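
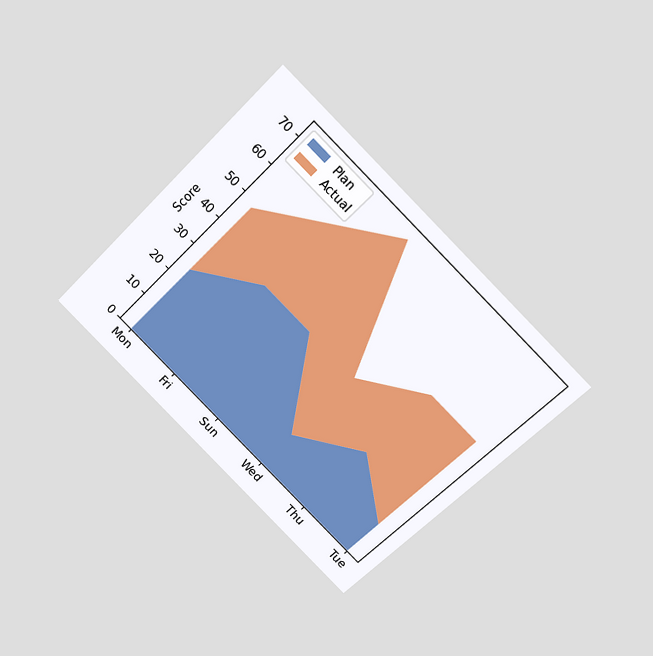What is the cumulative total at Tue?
48

The chart is tilted about 45° clockwise and viewed slightly from above. The stacked total at Tue reaches 48.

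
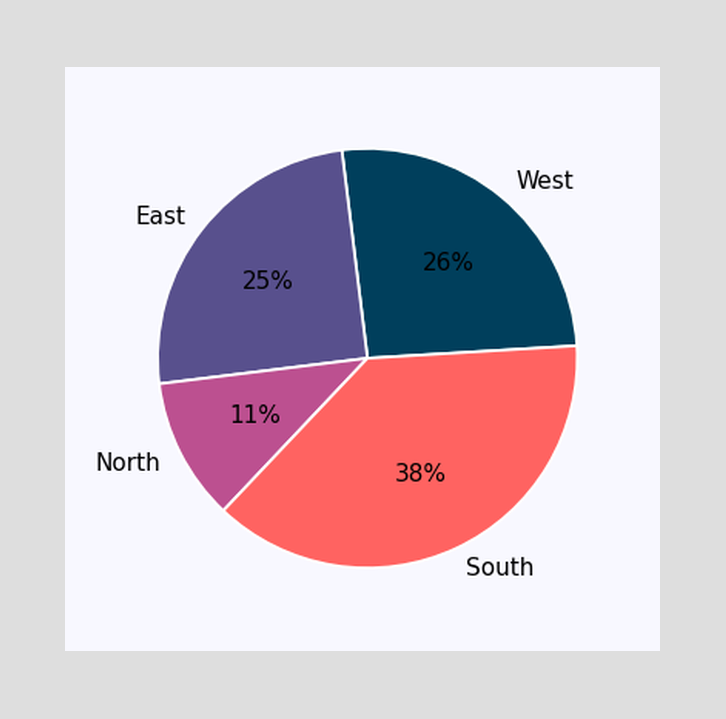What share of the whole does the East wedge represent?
25%

The East slice takes up 25% of the pie.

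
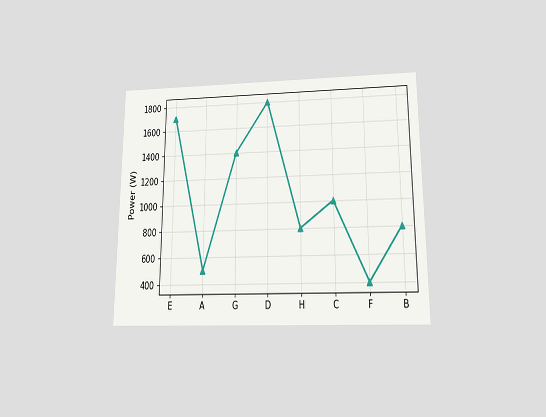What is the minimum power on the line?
The chart is viewed slightly from below. The lowest point is at F, and reading across to the y-axis gives 400W.

400W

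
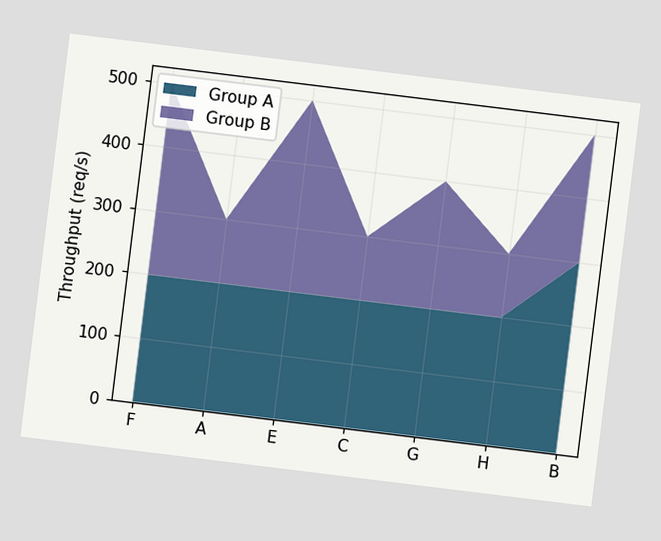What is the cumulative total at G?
400req/s

The chart is tilted about 7° clockwise. The stacked total at G reaches 400req/s.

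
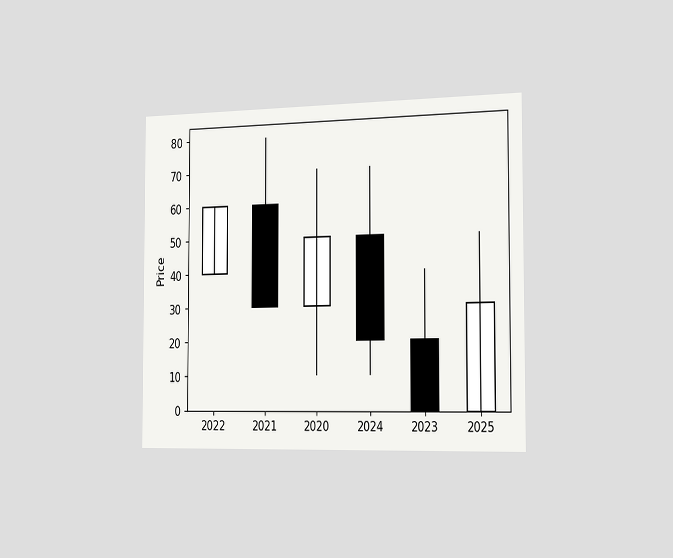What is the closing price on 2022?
The chart is viewed slightly from the right. The 2022 candle closes at 60.

60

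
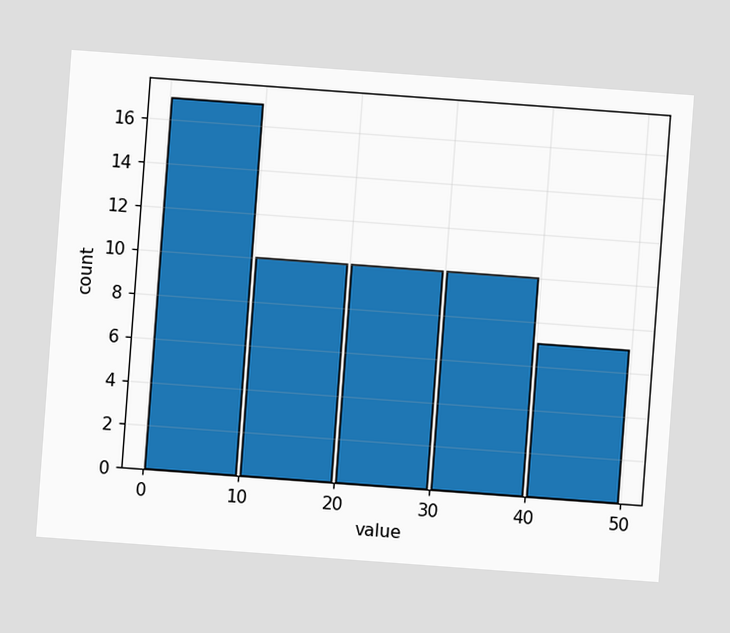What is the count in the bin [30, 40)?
The chart is tilted about 4° clockwise. The [30, 40) bin has height 10.

10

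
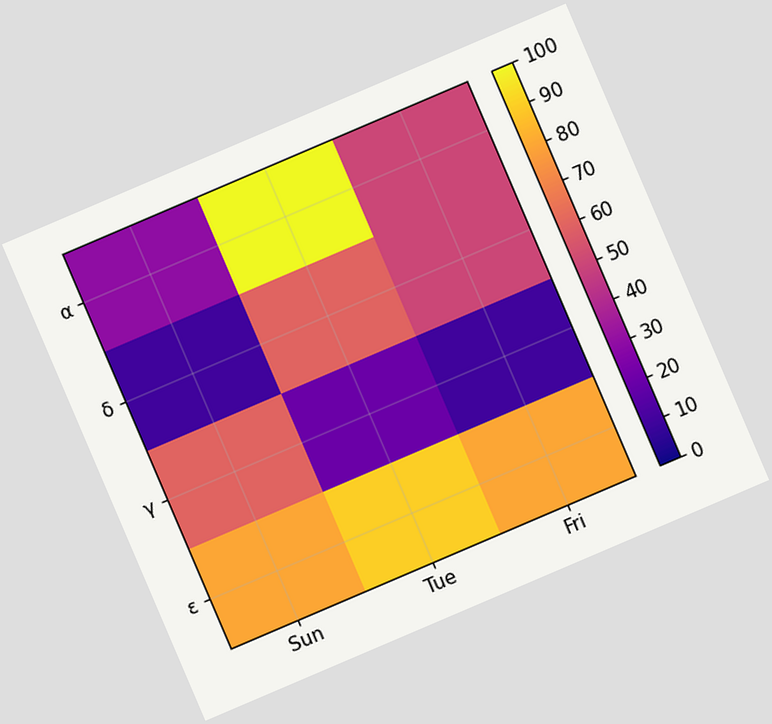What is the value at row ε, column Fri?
80

The chart is tilted about 23° counter-clockwise. Matching cell (ε, Fri) against the colorbar gives 80.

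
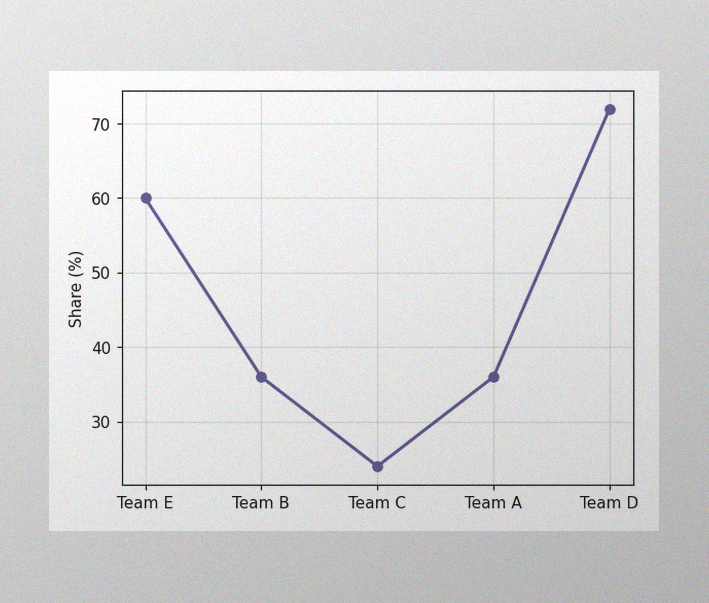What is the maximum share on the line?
The image has some photo noise and uneven lighting. The highest point is at Team D, and reading across to the y-axis gives 72%.

72%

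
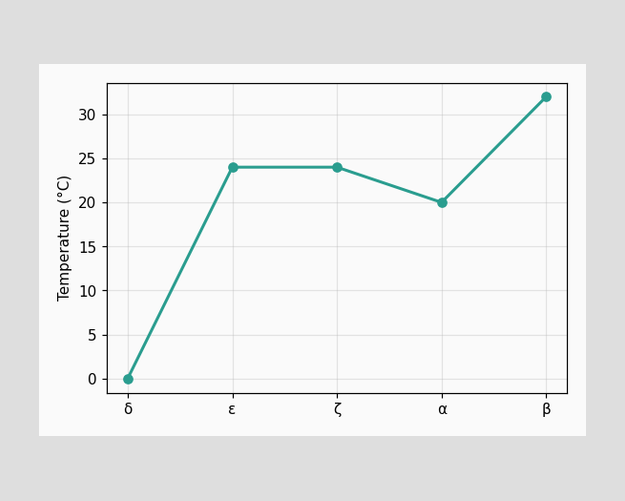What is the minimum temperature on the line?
0°C

The lowest point is at δ, and reading across to the y-axis gives 0°C.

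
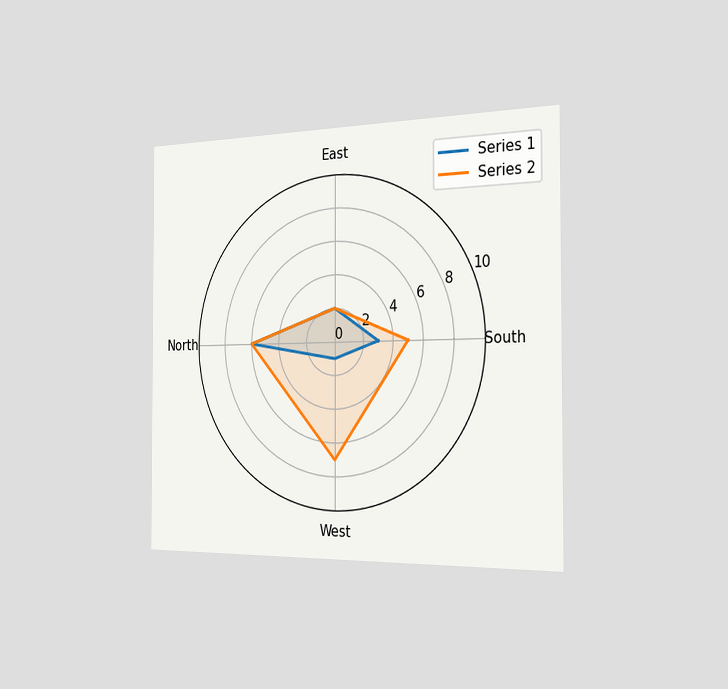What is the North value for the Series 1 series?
The chart is viewed slightly from the right. On the North axis, Series 1 reaches 6.

6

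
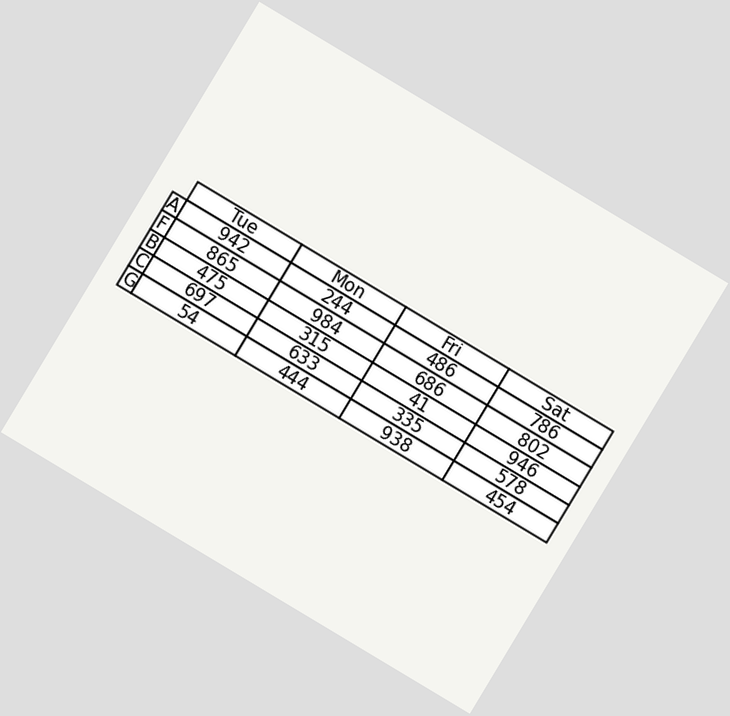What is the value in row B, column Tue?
The chart is tilted about 31° clockwise. The (B, Tue) cell reads 475.

475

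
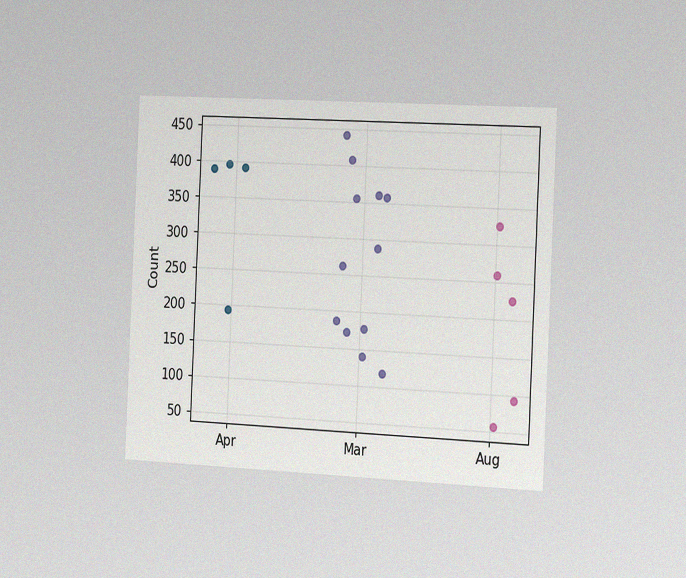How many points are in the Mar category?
The chart is tilted about 3° clockwise and viewed slightly from the right, with some photo noise. Counting the markers in the Mar column gives 12.

12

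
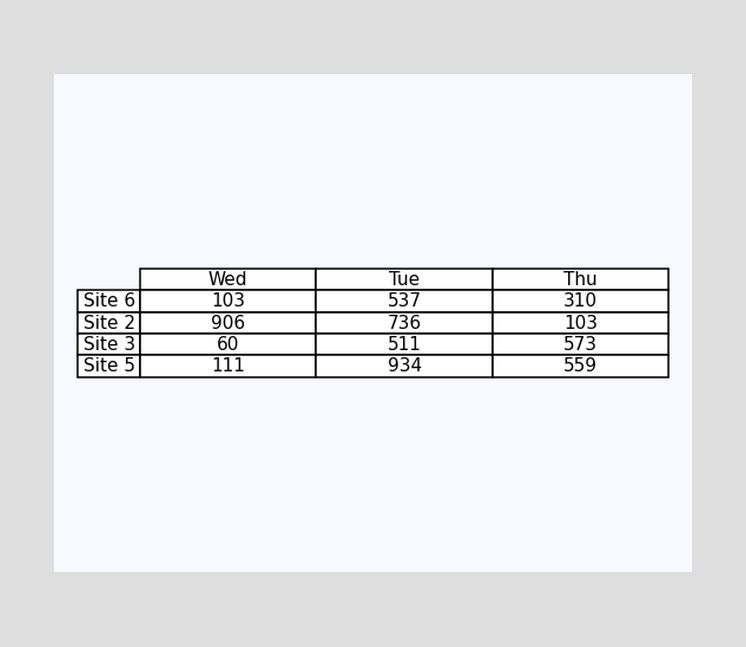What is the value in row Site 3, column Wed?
The (Site 3, Wed) cell reads 60.

60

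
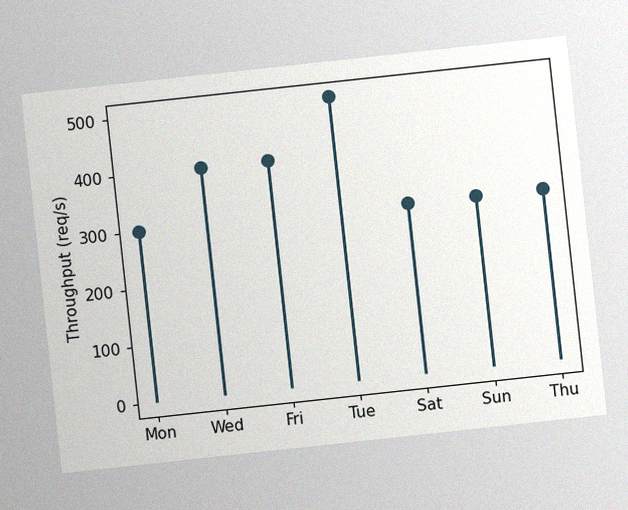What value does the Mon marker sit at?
300req/s

The chart is tilted about 6° counter-clockwise, with some photo noise. The Mon marker sits at 300req/s.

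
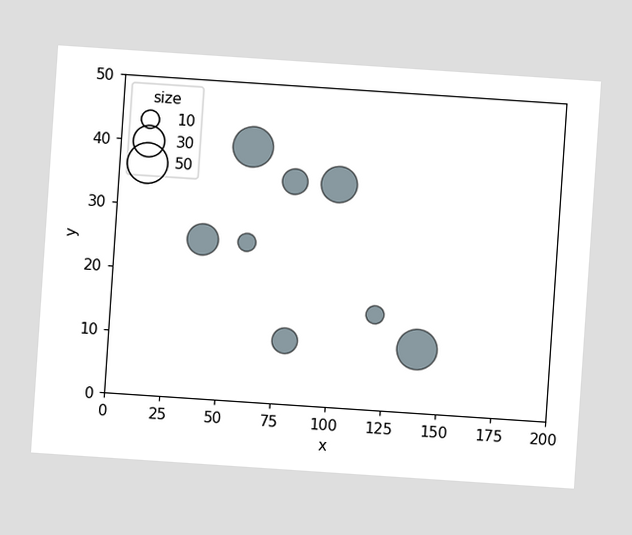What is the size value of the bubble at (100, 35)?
40

The chart is tilted about 4° clockwise. Matching the bubble at (100, 35) against the size legend gives 40.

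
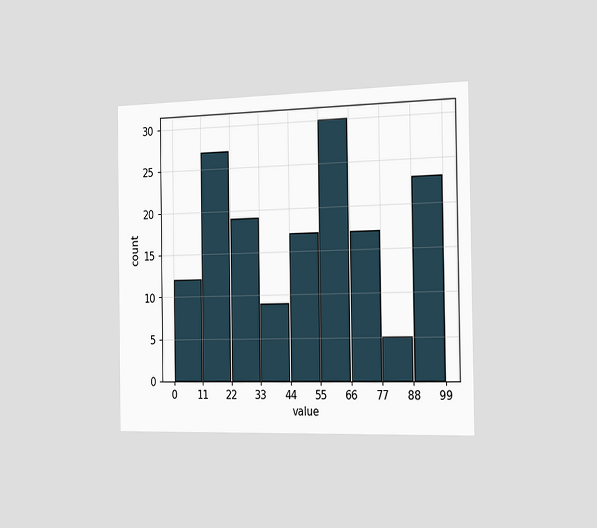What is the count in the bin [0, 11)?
12

The chart is viewed slightly from the right. The [0, 11) bin has height 12.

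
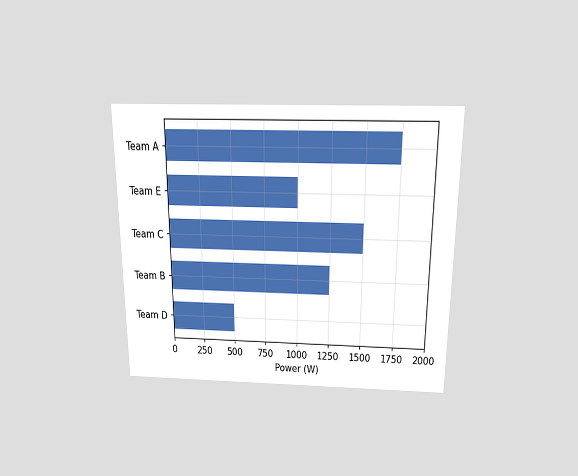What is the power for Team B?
The chart is viewed slightly from above. Reading along the chart's x-axis, the Team B bar reaches 1250W.

1250W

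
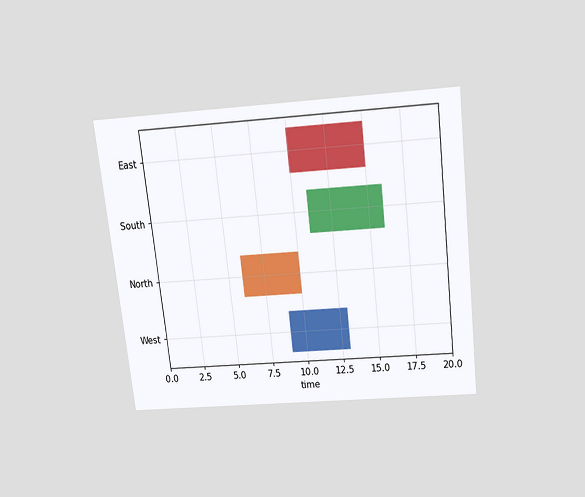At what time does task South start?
The chart is tilted about 6° counter-clockwise and viewed slightly from above. The South bar begins at t=11.

11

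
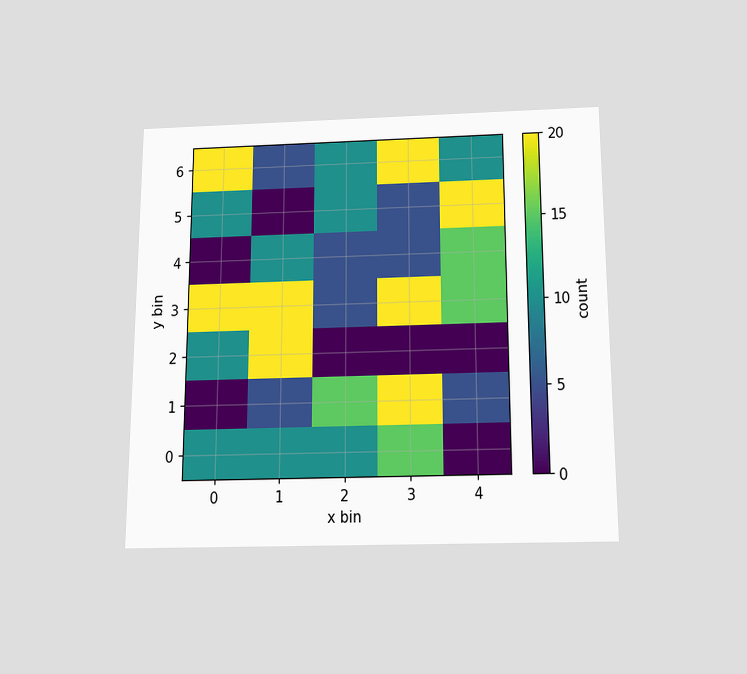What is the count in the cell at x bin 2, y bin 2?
0

The chart is viewed slightly from below. Matching the cell (2, 2) against the colorbar gives 0.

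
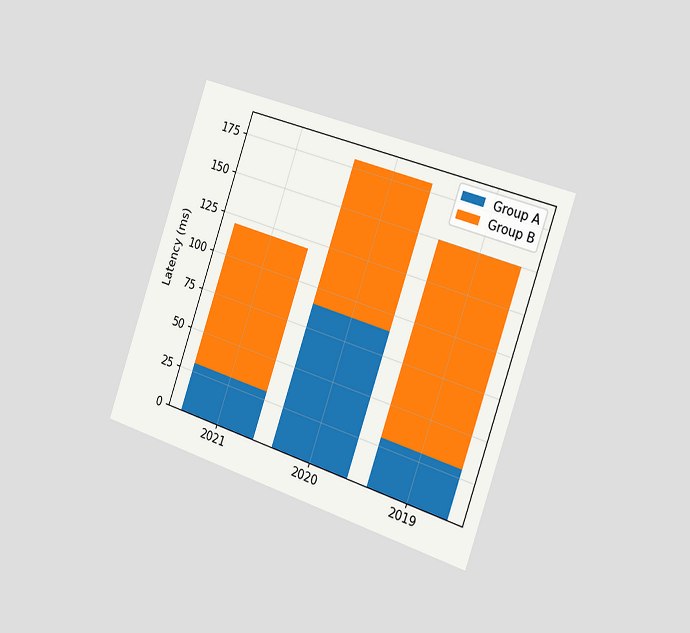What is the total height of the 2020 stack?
180ms

The chart is tilted about 19° clockwise and viewed slightly from the right. The 2020 stack's top reaches 180ms on the y-axis.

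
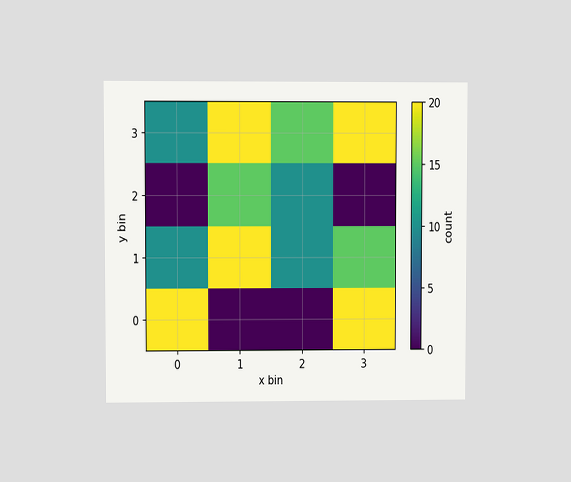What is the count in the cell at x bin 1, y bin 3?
20

The chart is viewed at a slight angle. Matching the cell (1, 3) against the colorbar gives 20.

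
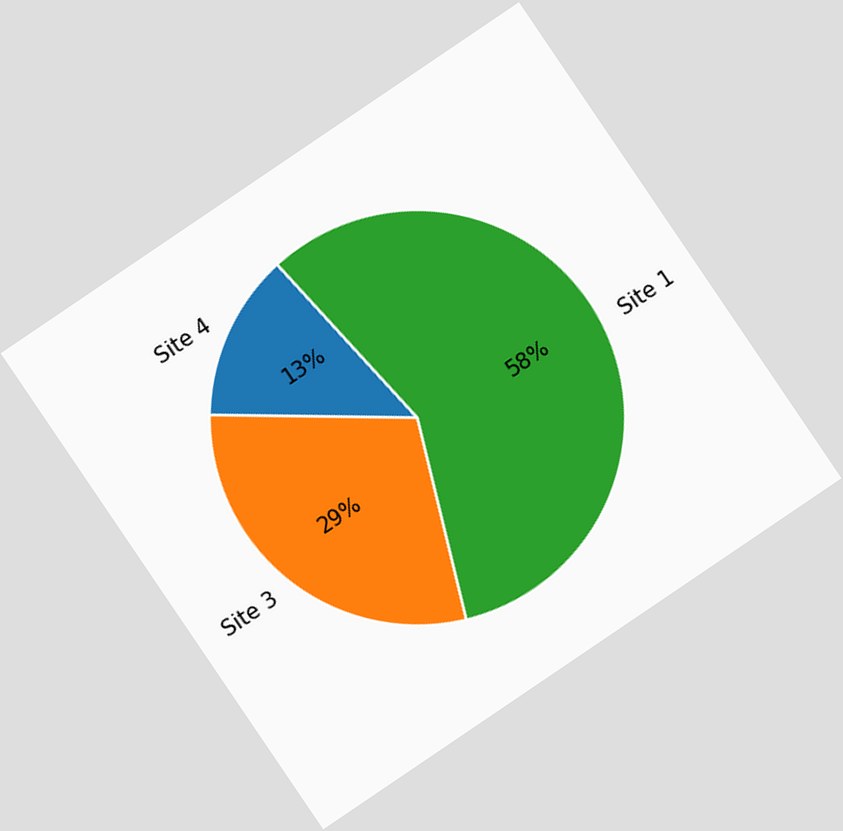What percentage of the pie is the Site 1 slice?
58%

The chart is tilted about 34° counter-clockwise. The Site 1 slice takes up 58% of the pie.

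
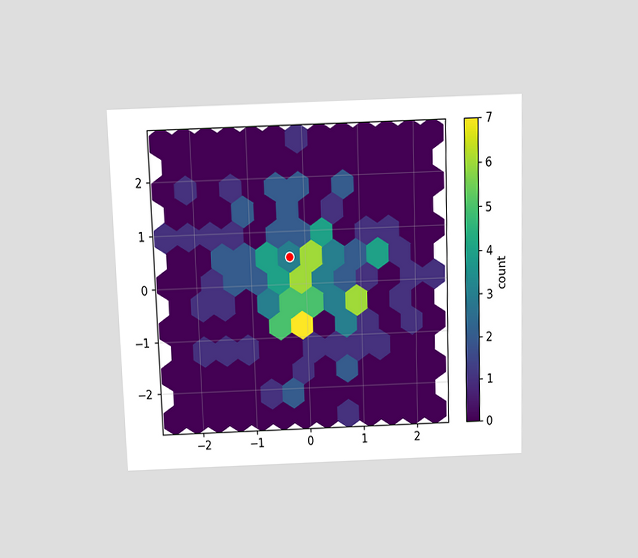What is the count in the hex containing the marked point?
3

The chart is viewed slightly from above. The marked hex reads 3 on the colorbar.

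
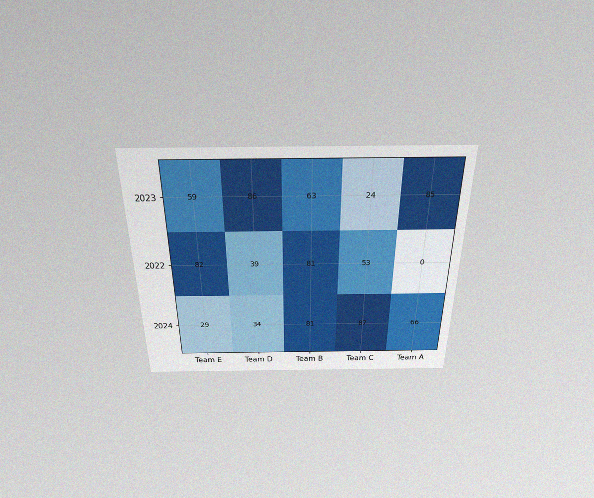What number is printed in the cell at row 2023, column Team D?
86

The chart is viewed slightly from above, with some photo noise. The (2023, Team D) cell reads 86.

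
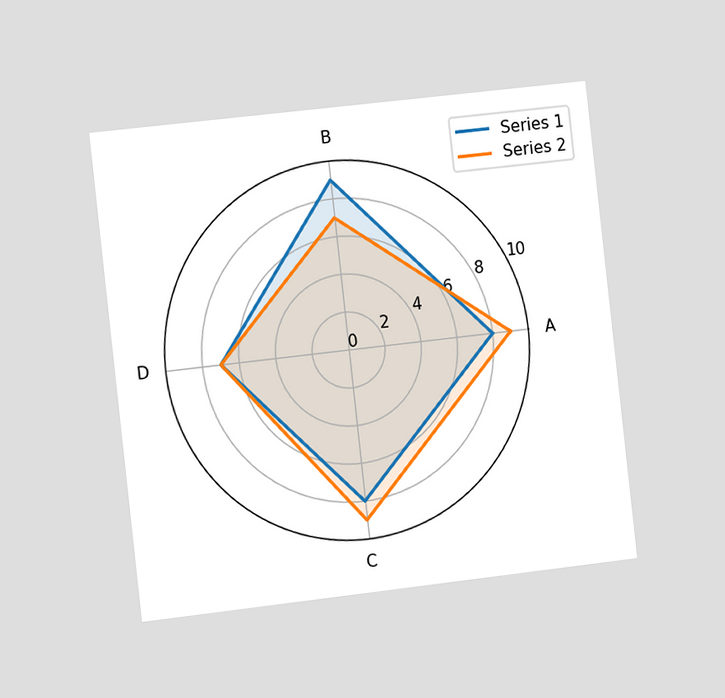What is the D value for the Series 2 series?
The chart is tilted about 6° counter-clockwise and viewed slightly from the left. On the D axis, Series 2 reaches 7.

7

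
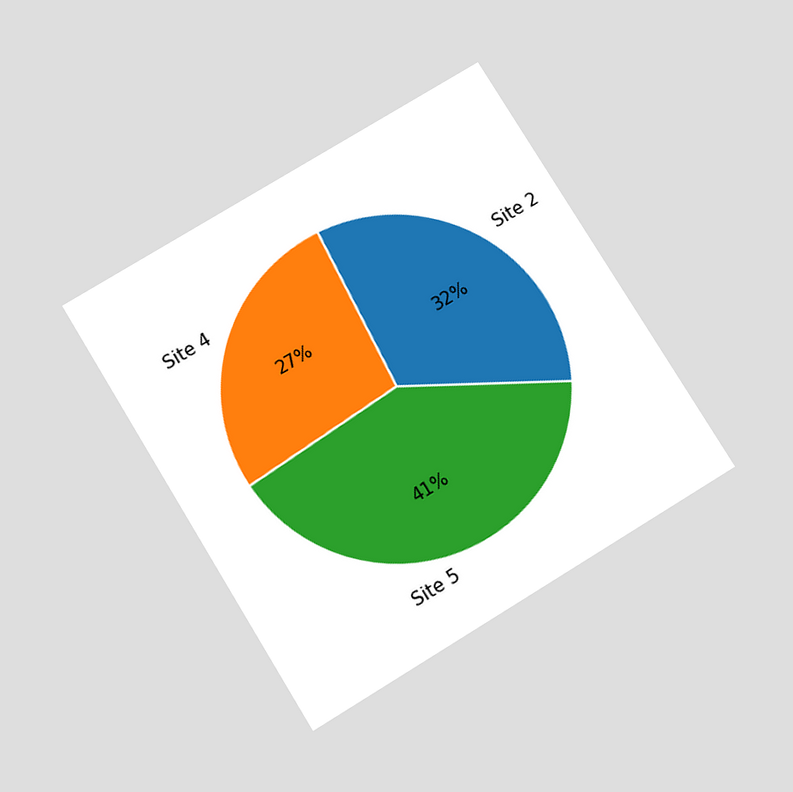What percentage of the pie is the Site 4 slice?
The chart is tilted about 31° counter-clockwise and viewed slightly from below. The Site 4 slice takes up 27% of the pie.

27%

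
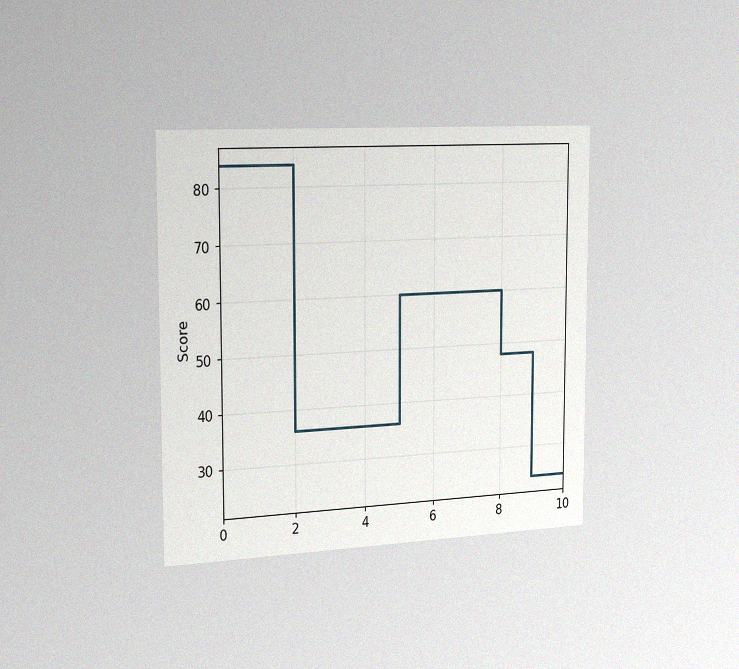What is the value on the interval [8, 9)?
The chart is viewed slightly from the left, with some photo noise. On [8, 9) the step sits at 48.

48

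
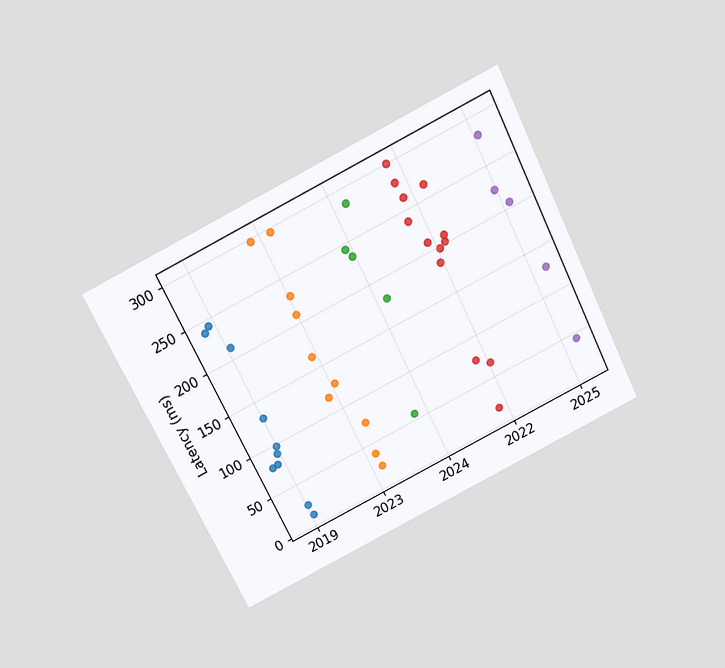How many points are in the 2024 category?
The chart is tilted about 26° counter-clockwise and viewed slightly from above. Counting the markers in the 2024 column gives 5.

5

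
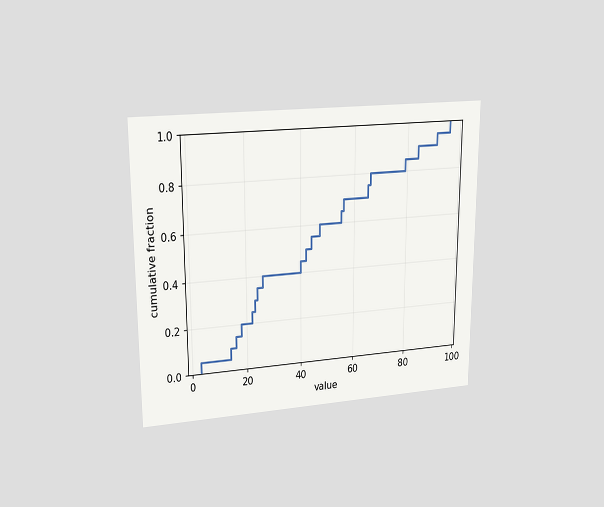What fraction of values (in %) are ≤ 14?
10%

The chart is viewed at a slight angle. At x=14 the ECDF step is at 10%.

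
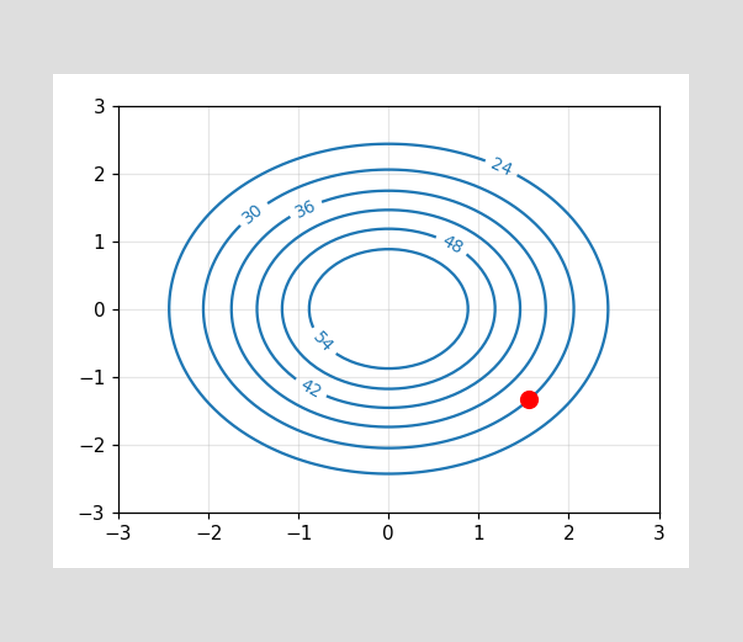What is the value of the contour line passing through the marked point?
The marked point sits on the contour labelled 30.

30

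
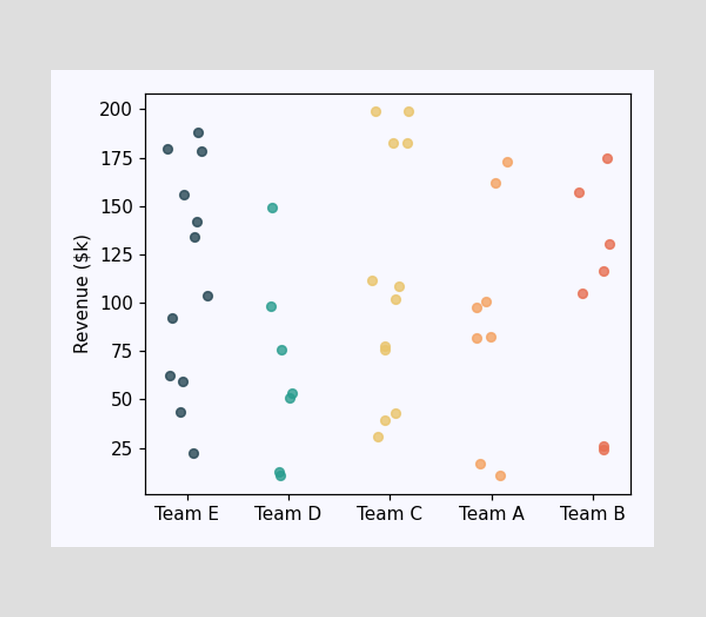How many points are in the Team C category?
12

Counting the markers in the Team C column gives 12.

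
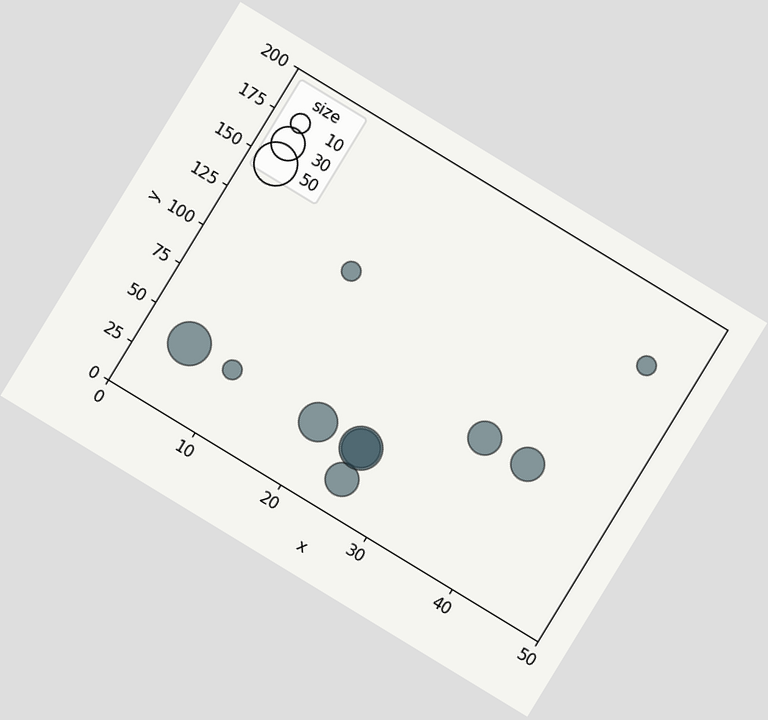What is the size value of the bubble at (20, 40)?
40

The chart is tilted about 31° clockwise. Matching the bubble at (20, 40) against the size legend gives 40.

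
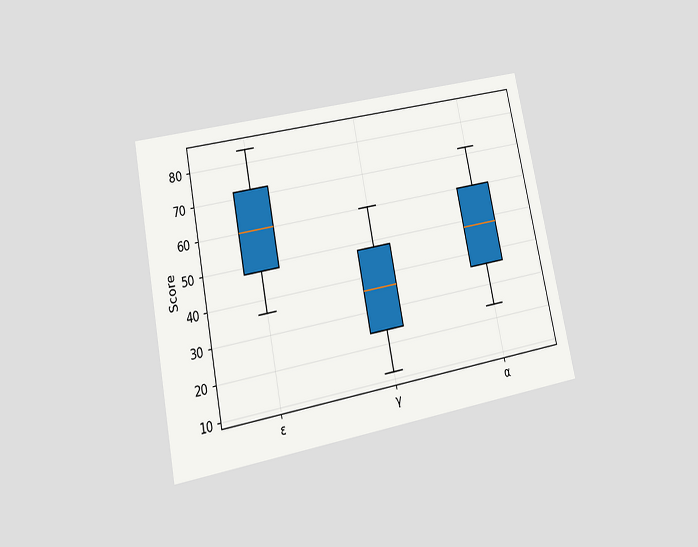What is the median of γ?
The chart is tilted about 11° counter-clockwise and viewed at a slight angle. The median line in the γ box sits at 36.

36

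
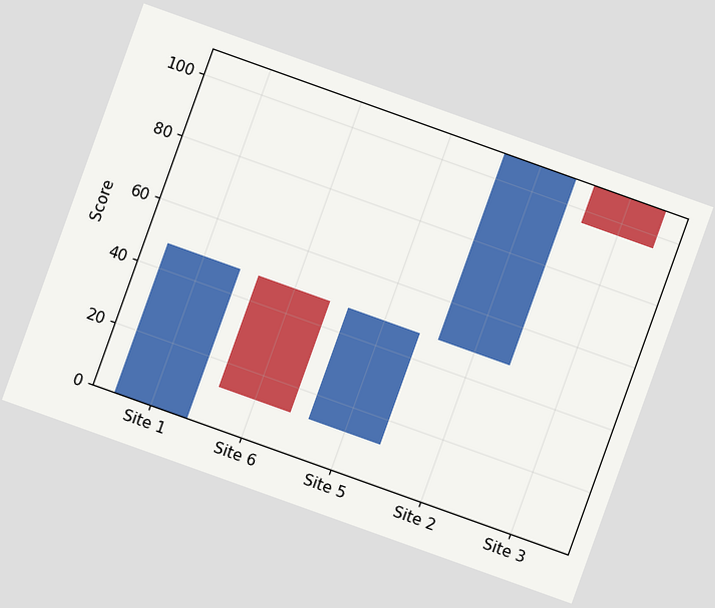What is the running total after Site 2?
108

The chart is tilted about 20° clockwise. After Site 2 the running total reaches 108.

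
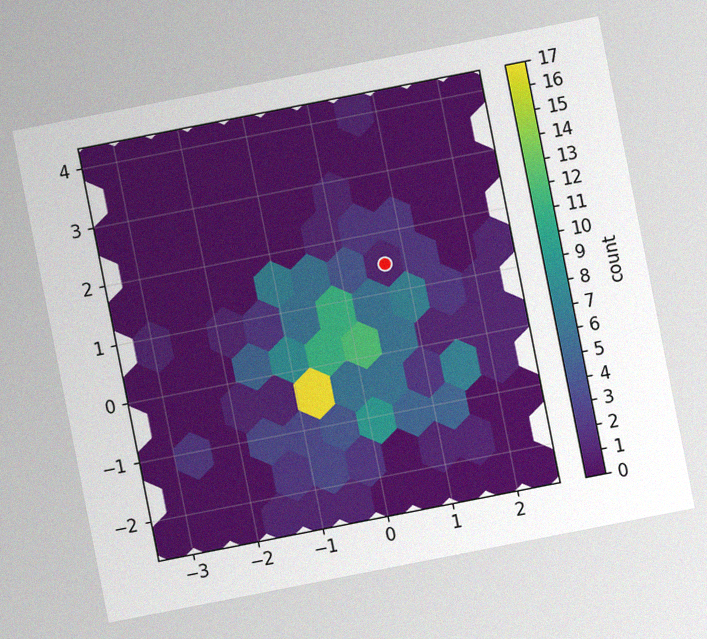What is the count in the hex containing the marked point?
1

The chart is tilted about 11° counter-clockwise, with some photo noise. The marked hex reads 1 on the colorbar.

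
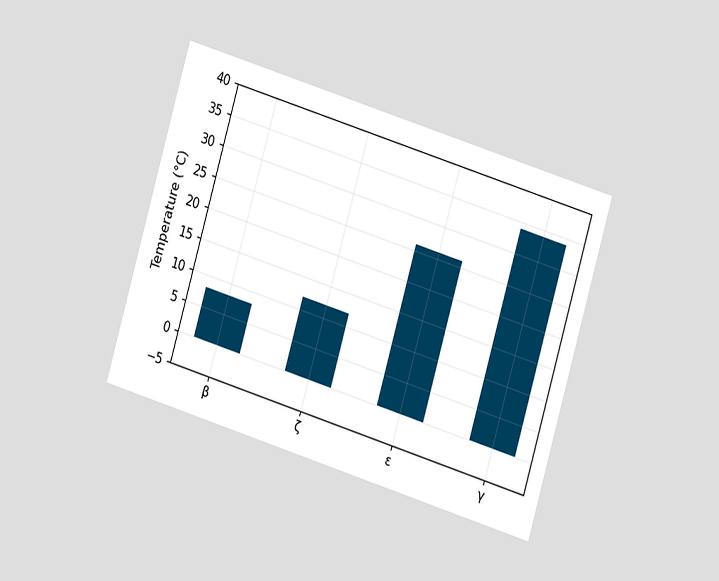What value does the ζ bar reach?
The chart is tilted about 17° clockwise and viewed at a slight angle. Reading along the chart's y-axis, the ζ bar reaches 12°C.

12°C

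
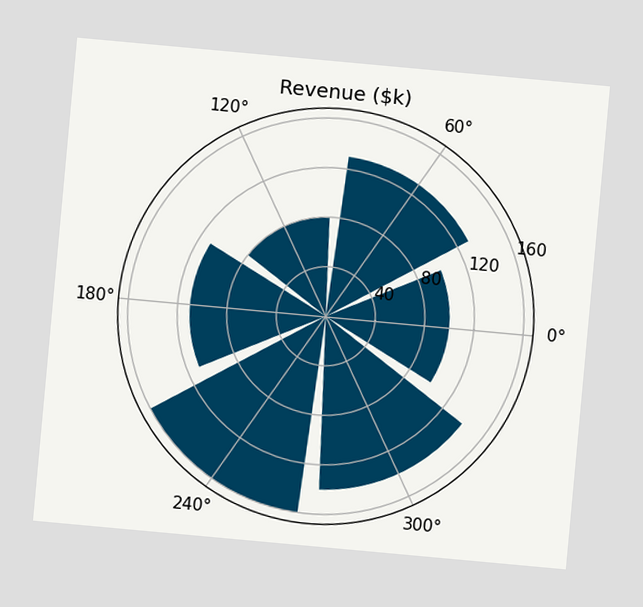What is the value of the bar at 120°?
The chart is tilted about 5° clockwise. The bar at 120° reaches $80k on the radial axis.

$80k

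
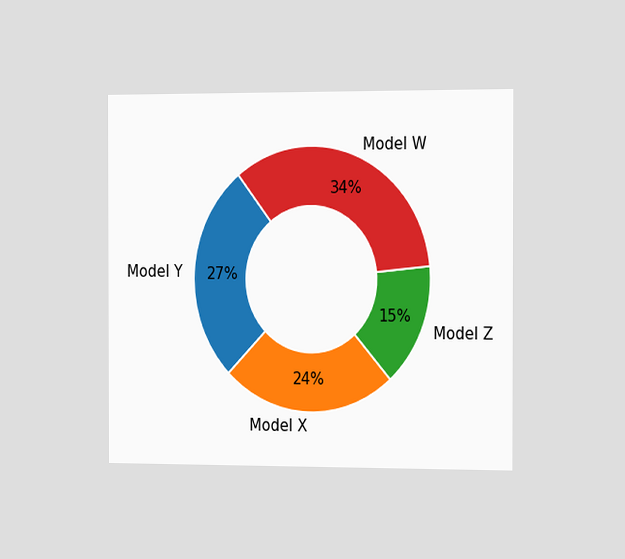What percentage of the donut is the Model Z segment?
The chart is viewed slightly from the right. The Model Z segment takes up 15% of the ring.

15%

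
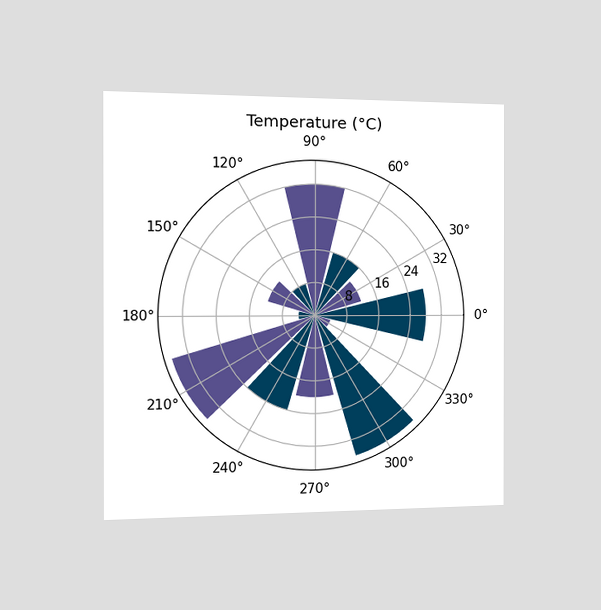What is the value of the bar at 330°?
The chart is viewed slightly from the left. The bar at 330° reaches 4°C on the radial axis.

4°C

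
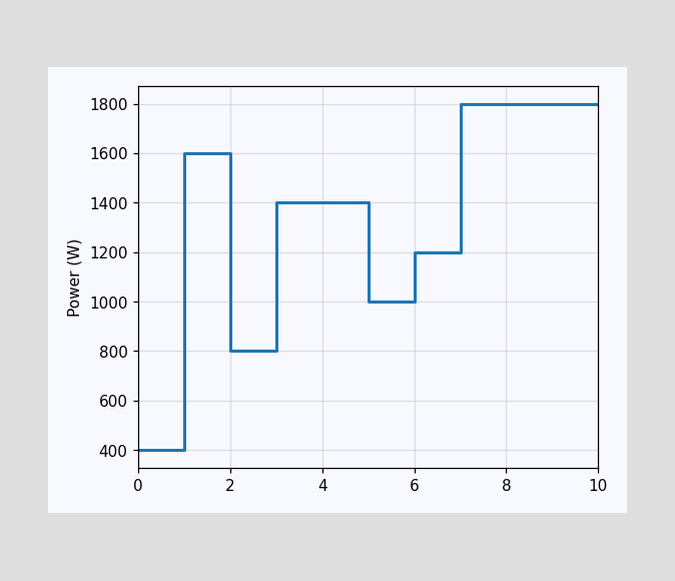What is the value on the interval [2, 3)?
On [2, 3) the step sits at 800W.

800W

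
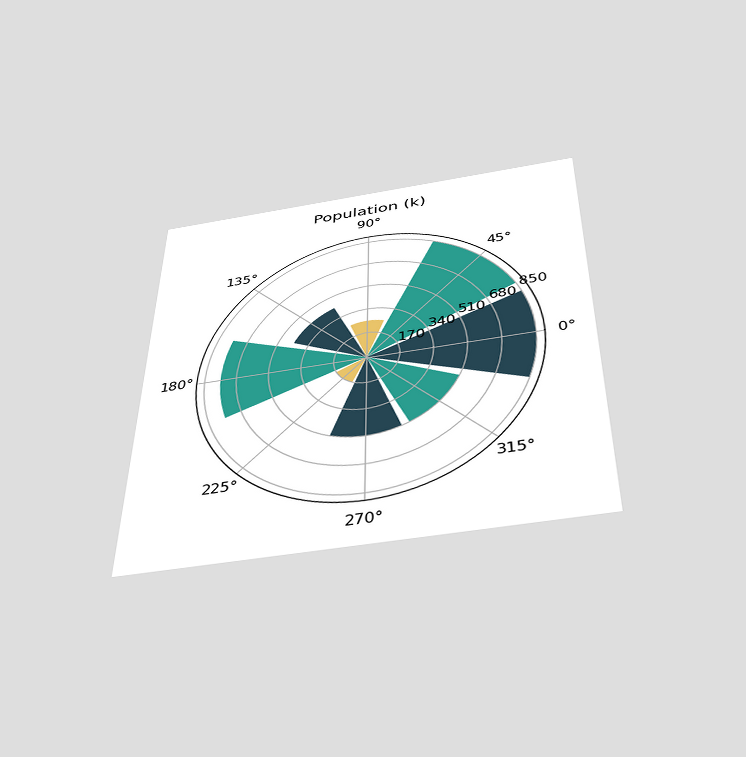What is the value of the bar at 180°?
The chart is viewed slightly from below. The bar at 180° reaches 765k on the radial axis.

765k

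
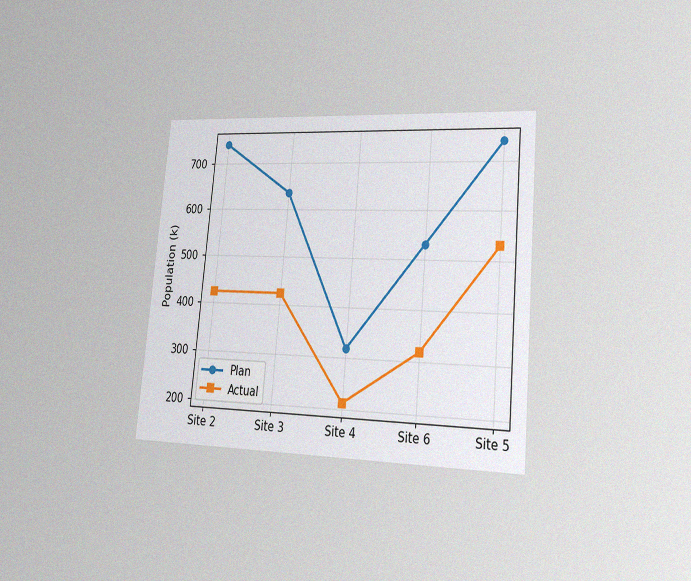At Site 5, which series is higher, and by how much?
Plan, by 212k

The chart is tilted about 5° clockwise and viewed slightly from the right, with some photo noise. At Site 5, Plan sits above the other line by 212k.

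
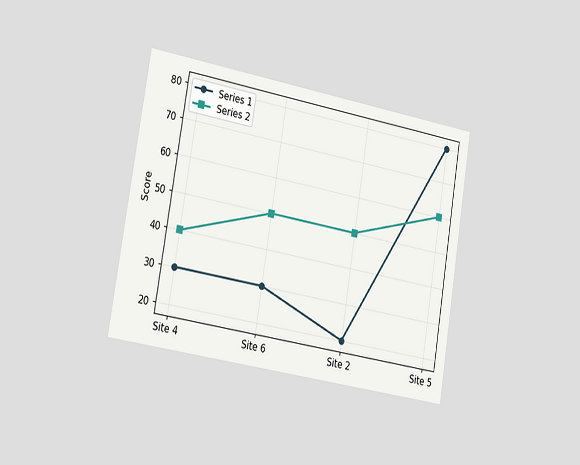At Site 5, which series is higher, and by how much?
The chart is tilted about 9° clockwise and viewed slightly from the left. At Site 5, Series 1 sits above the other line by 20.

Series 1, by 20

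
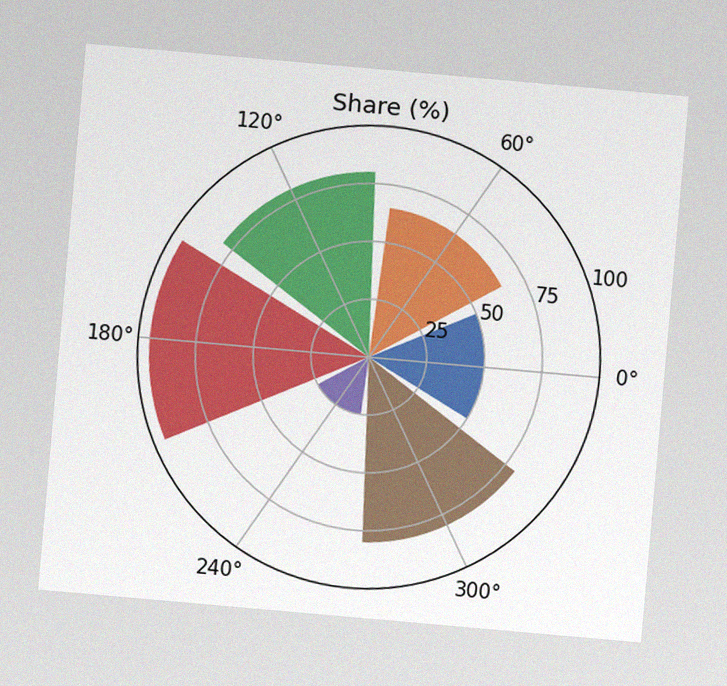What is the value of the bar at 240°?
The chart is tilted about 5° clockwise, with some photo noise. The bar at 240° reaches 25% on the radial axis.

25%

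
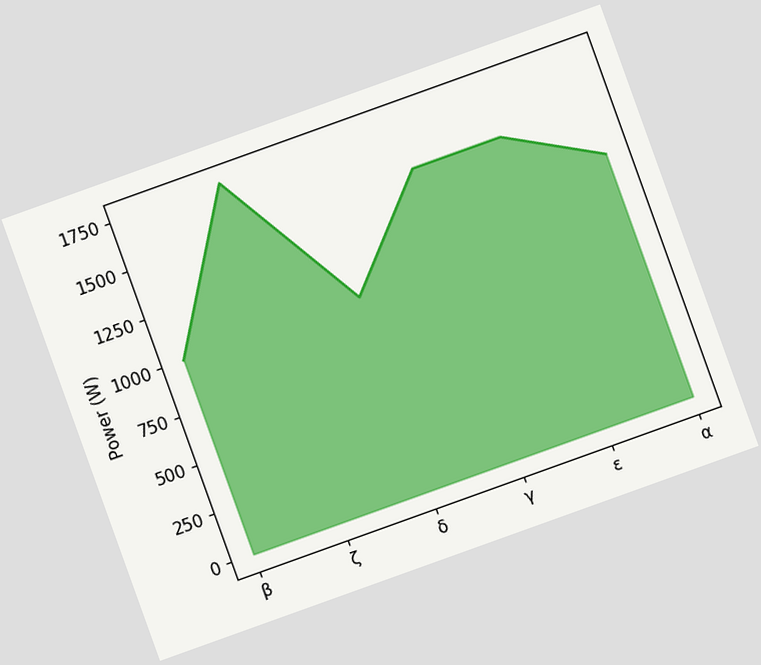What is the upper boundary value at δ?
1000W

The chart is tilted about 20° counter-clockwise. At δ the upper boundary is at 1000W.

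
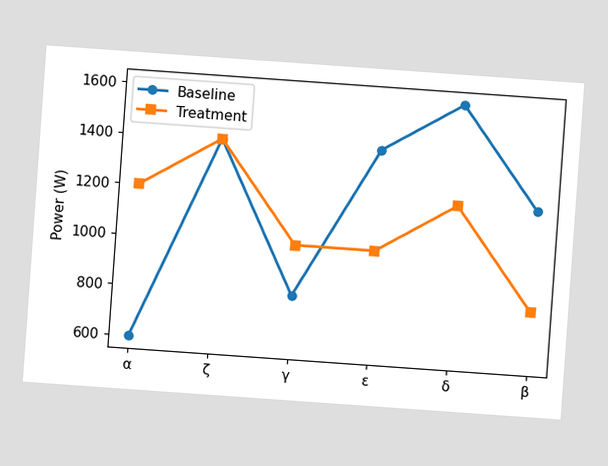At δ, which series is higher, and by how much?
The chart is tilted about 4° clockwise. At δ, Baseline sits above the other line by 400W.

Baseline, by 400W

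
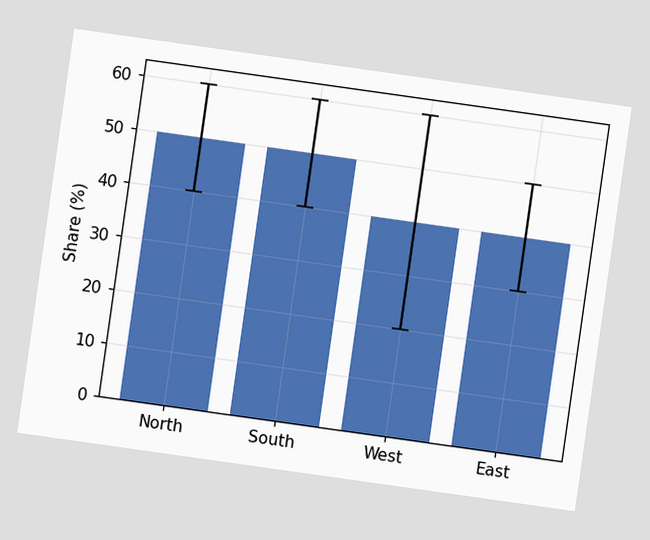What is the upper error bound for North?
60%

The chart is tilted about 8° clockwise. The North bar's upper whisker reaches 60%.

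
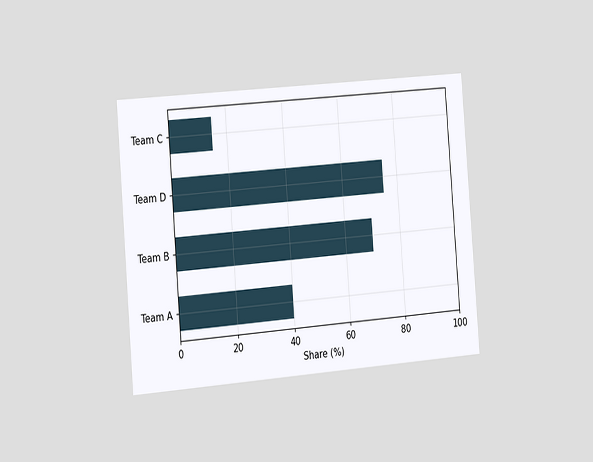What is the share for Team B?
The chart is tilted about 5° counter-clockwise and viewed slightly from the left. Reading along the chart's x-axis, the Team B bar reaches 70%.

70%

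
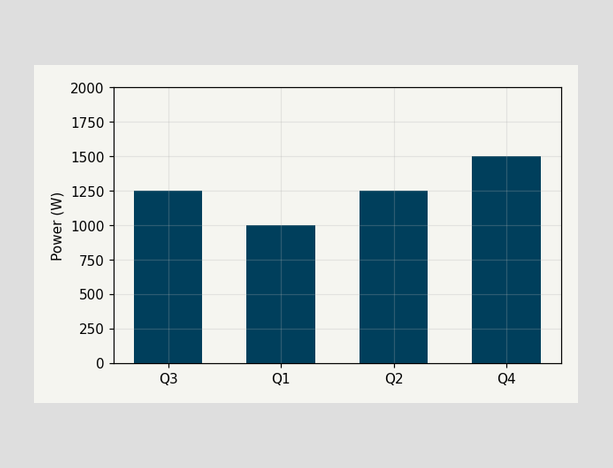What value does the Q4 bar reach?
1500W

Reading along the chart's y-axis, the Q4 bar reaches 1500W.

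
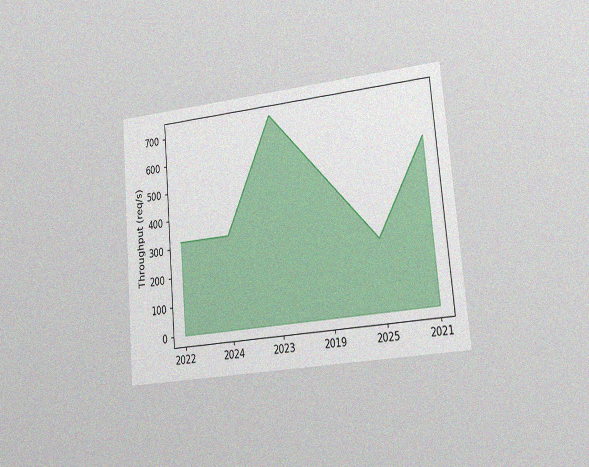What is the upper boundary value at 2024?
320req/s

The chart is tilted about 5° counter-clockwise and viewed slightly from the right, with some photo noise. At 2024 the upper boundary is at 320req/s.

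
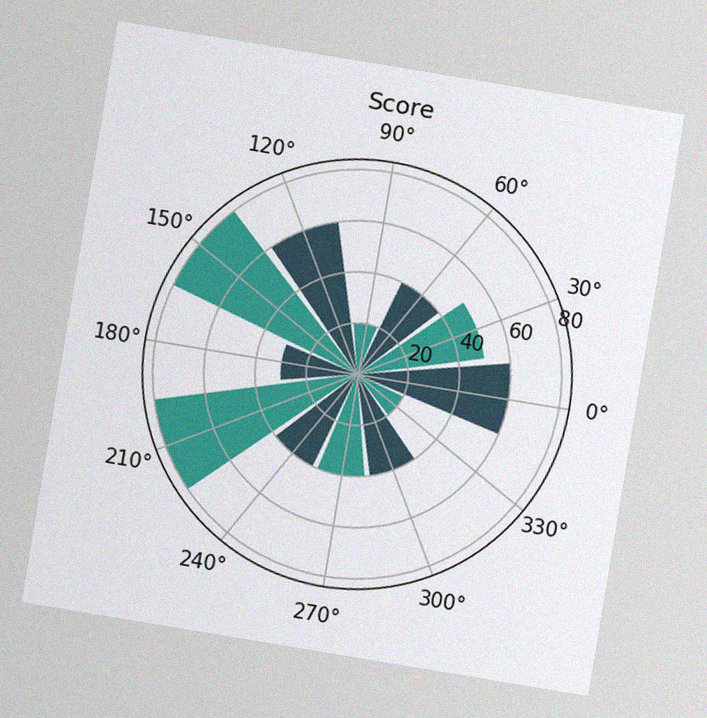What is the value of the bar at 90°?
The chart is tilted about 9° clockwise, with some photo noise. The bar at 90° reaches 20 on the radial axis.

20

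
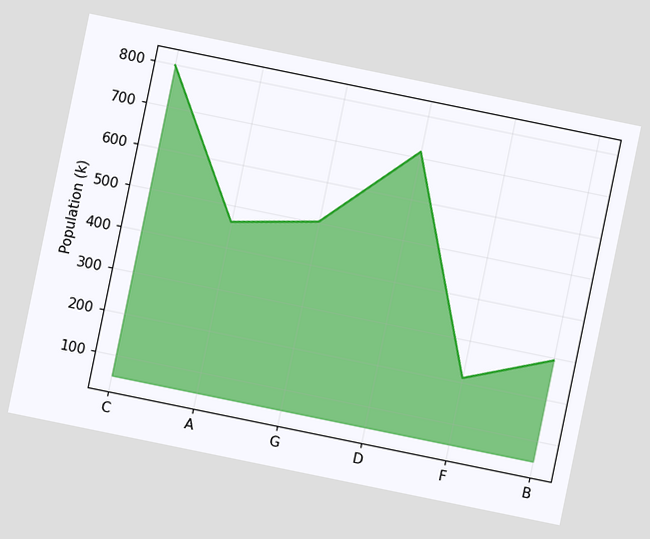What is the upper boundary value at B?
The chart is tilted about 12° clockwise. At B the upper boundary is at 294k.

294k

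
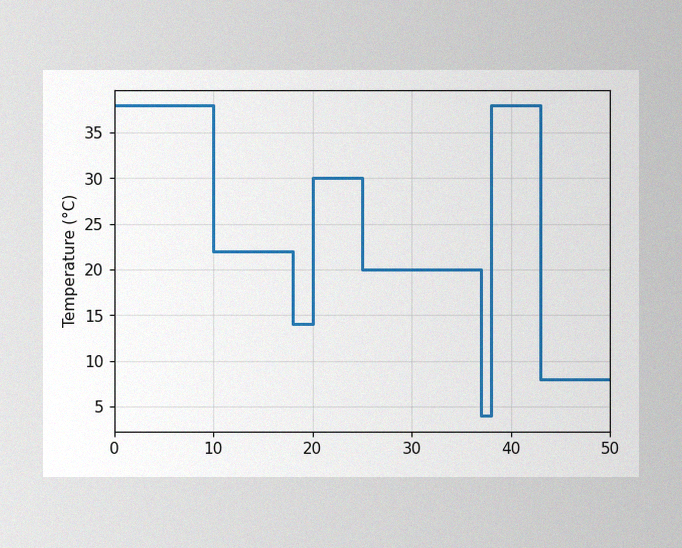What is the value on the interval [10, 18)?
The image has some photo noise and uneven lighting. On [10, 18) the step sits at 22°C.

22°C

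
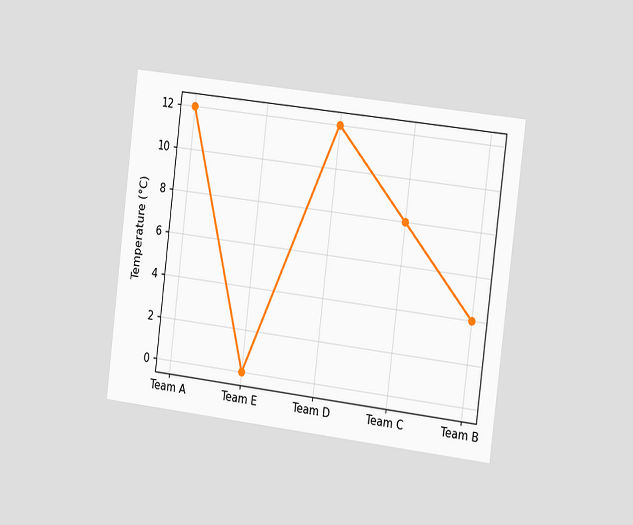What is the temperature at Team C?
The chart is tilted about 7° clockwise and viewed slightly from the right. At Team C, the line is at 8°C.

8°C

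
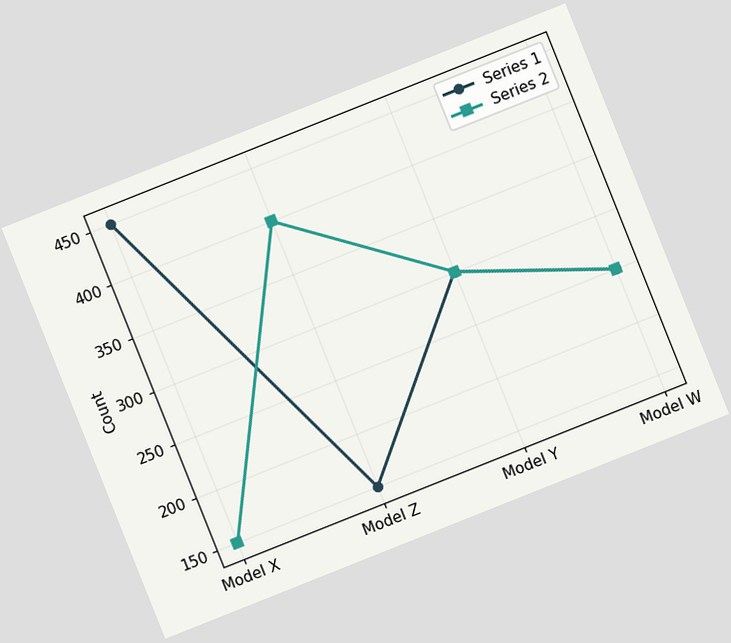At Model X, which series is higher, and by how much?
Series 1, by 300

The chart is tilted about 22° counter-clockwise. At Model X, Series 1 sits above the other line by 300.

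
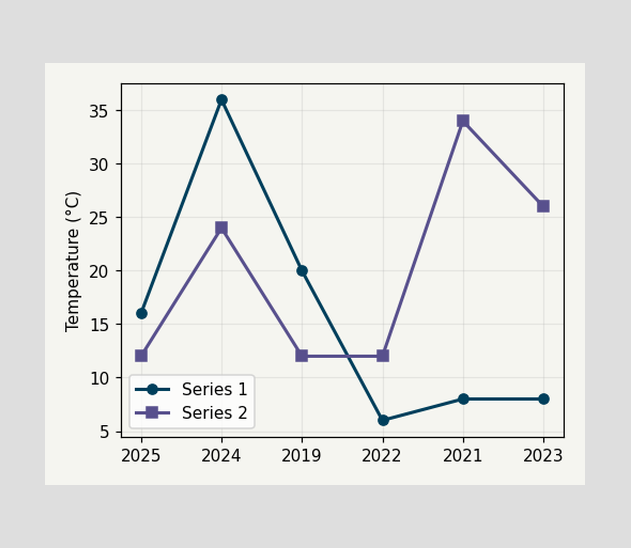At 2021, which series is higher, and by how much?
Series 2, by 26°C

At 2021, Series 2 sits above the other line by 26°C.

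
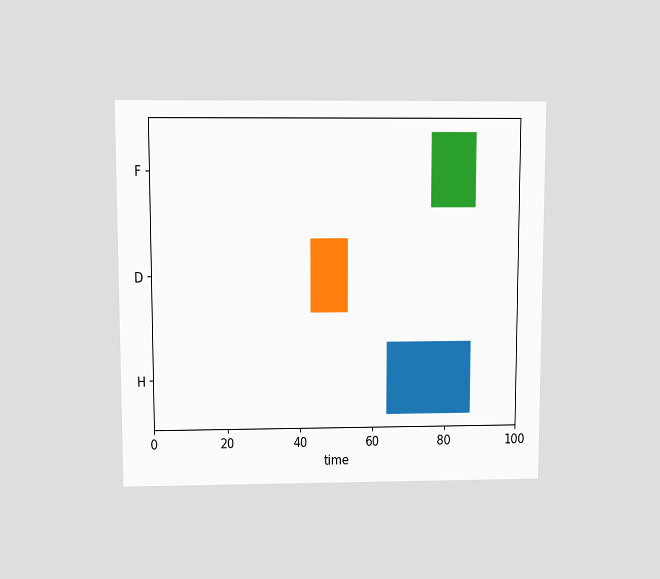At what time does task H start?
64

The chart is viewed slightly from above. The H bar begins at t=64.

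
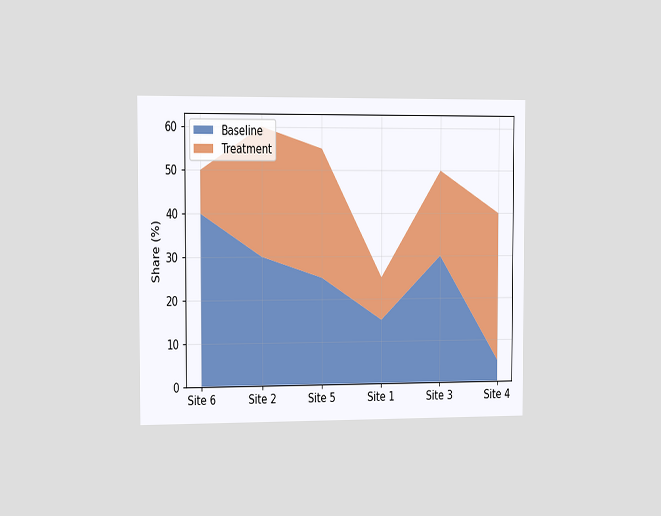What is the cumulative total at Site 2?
60%

The chart is viewed slightly from the left. The stacked total at Site 2 reaches 60%.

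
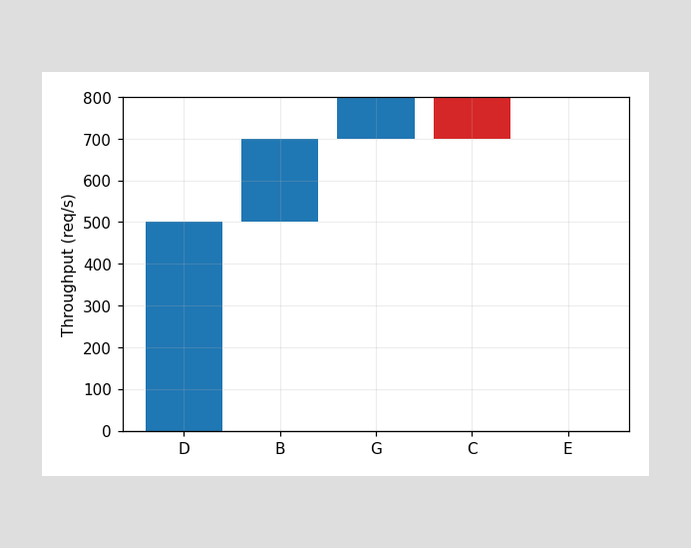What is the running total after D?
500req/s

After D the running total reaches 500req/s.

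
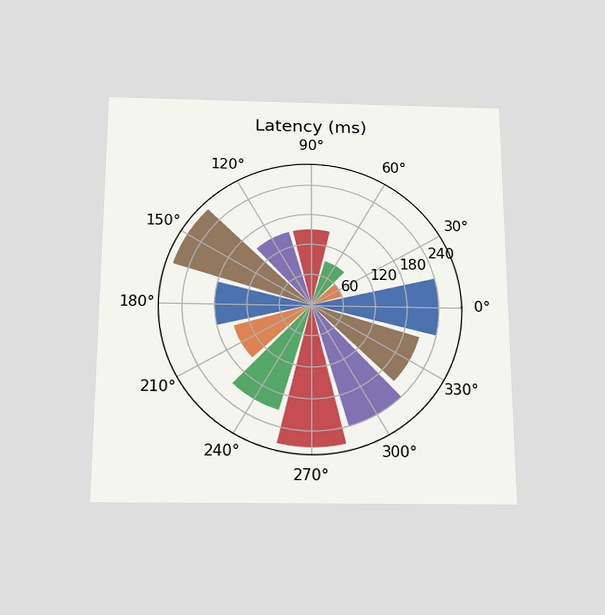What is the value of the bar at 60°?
The chart is viewed slightly from below. The bar at 60° reaches 90ms on the radial axis.

90ms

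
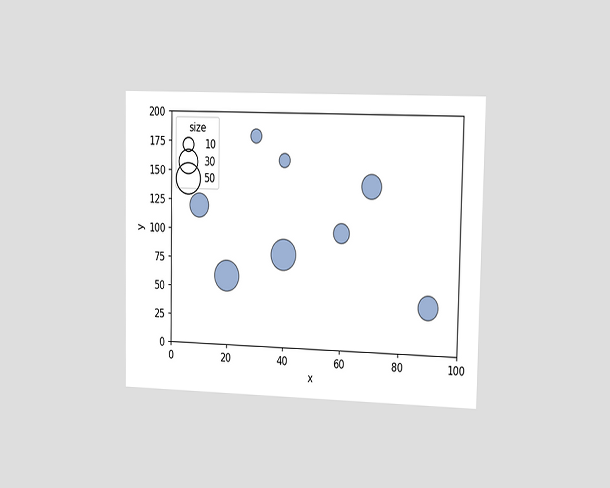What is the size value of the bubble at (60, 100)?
The chart is viewed slightly from the right. Matching the bubble at (60, 100) against the size legend gives 20.

20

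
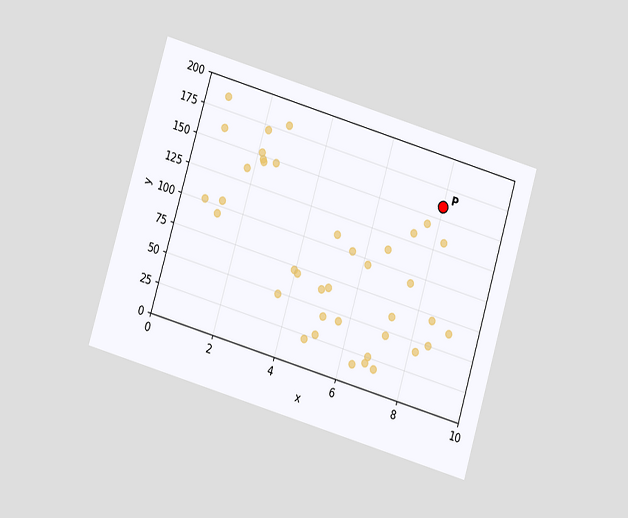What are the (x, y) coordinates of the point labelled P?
(8, 160)

The chart is tilted about 16° clockwise and viewed at a slight angle. Following the gridlines from P to each axis, P sits at (8, 160).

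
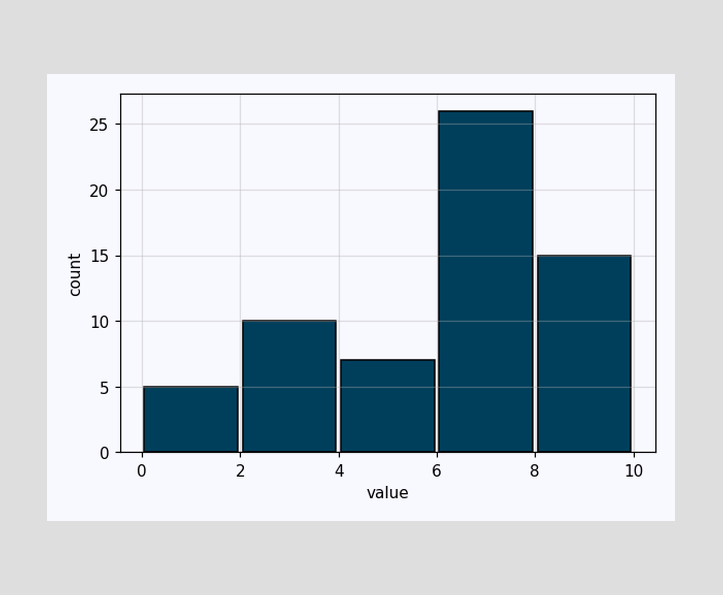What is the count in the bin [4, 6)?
7

The [4, 6) bin has height 7.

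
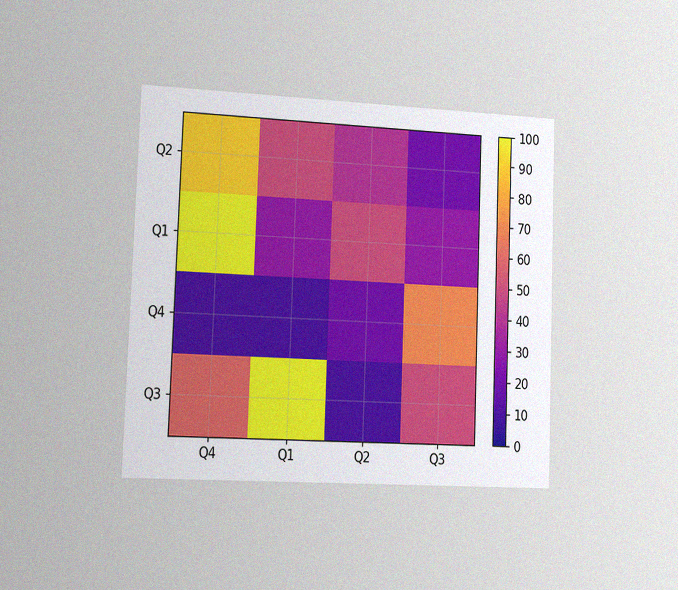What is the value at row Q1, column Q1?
30

The chart is tilted about 2° clockwise and viewed slightly from the left, with some photo noise. Matching cell (Q1, Q1) against the colorbar gives 30.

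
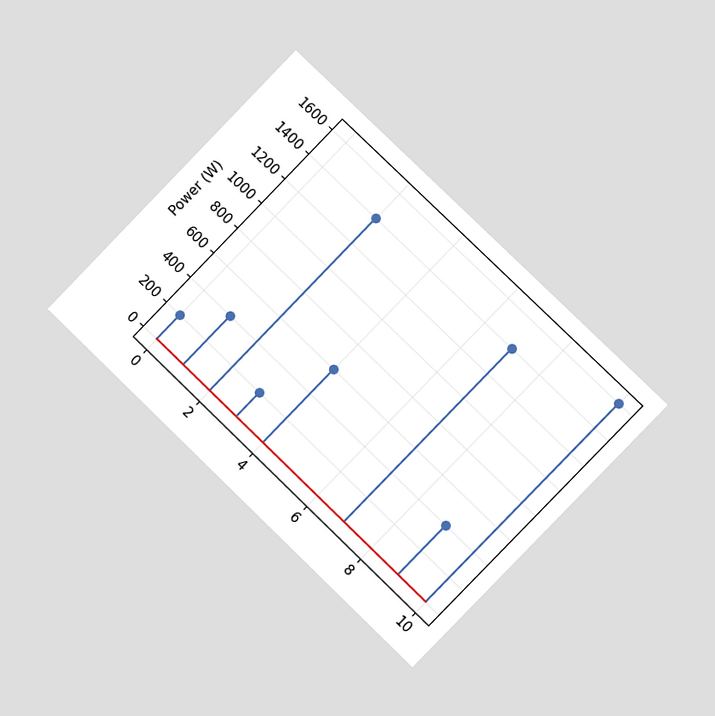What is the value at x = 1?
The chart is tilted about 44° clockwise and viewed slightly from the right. The stem at x=1 reaches 400W.

400W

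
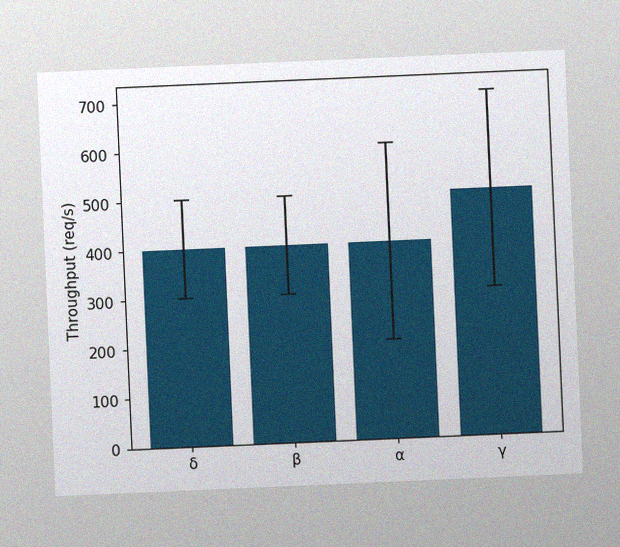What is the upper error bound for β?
500req/s

The chart is tilted about 2° counter-clockwise, with some photo noise. The β bar's upper whisker reaches 500req/s.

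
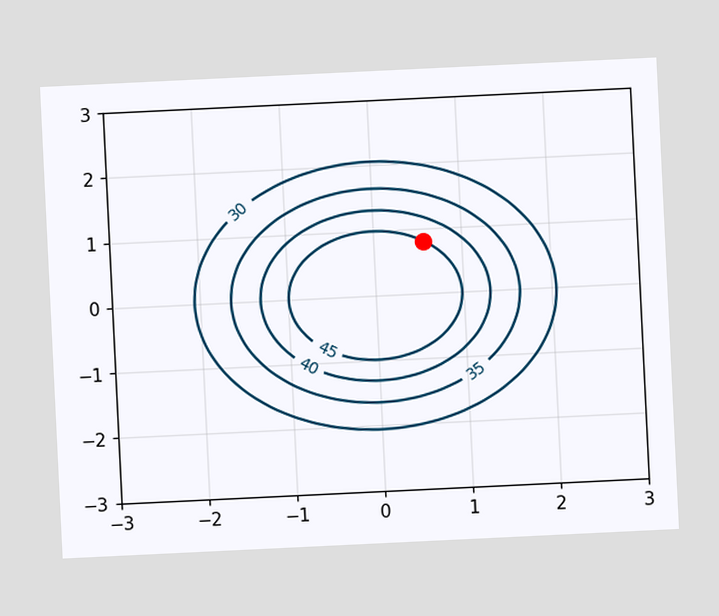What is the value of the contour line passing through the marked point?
The chart is tilted about 3° counter-clockwise. The marked point sits on the contour labelled 45.

45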